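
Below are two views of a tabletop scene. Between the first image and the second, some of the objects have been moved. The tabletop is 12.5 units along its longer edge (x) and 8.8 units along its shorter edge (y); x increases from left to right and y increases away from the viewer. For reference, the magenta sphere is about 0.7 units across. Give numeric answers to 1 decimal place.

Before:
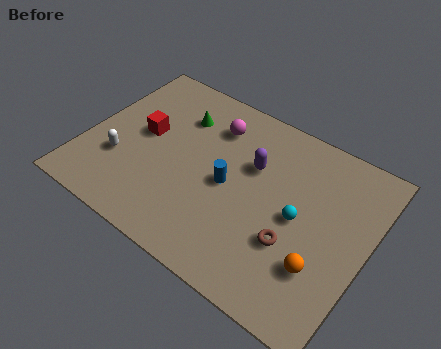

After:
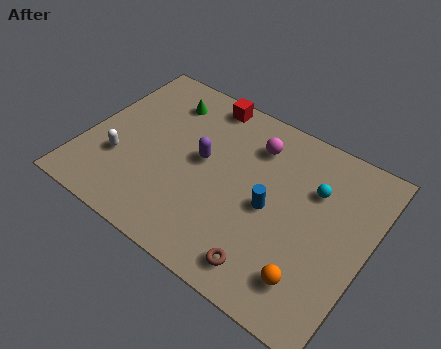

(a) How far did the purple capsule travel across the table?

2.3

The purple capsule moved from about (7.2, 5.7) to (5.1, 4.8), a distance of √(2.1² + 0.9²) ≈ 2.3.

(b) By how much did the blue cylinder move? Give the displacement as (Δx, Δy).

(1.9, -0.1)

From the two frames, the blue cylinder sits at roughly (6.4, 4.2) before and (8.3, 4.1) after.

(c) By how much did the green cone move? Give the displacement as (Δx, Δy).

(-0.8, 0.5)

From the two frames, the green cone sits at roughly (3.7, 6.5) before and (2.9, 7.0) after.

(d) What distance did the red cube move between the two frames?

3.8

The red cube moved from about (2.4, 4.8) to (4.6, 7.9), a distance of √(2.2² + 3.1²) ≈ 3.8.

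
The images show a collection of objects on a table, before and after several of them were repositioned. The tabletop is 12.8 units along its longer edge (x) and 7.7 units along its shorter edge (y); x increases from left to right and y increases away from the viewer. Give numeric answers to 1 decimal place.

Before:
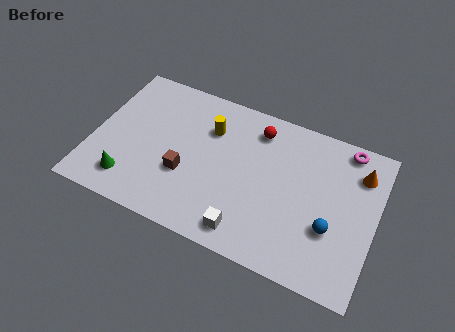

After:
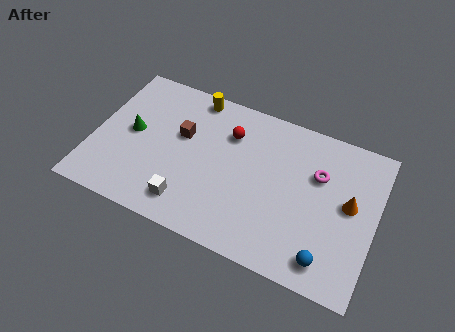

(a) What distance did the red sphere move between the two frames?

1.4

The red sphere was near (7.2, 6.3) before and (6.0, 5.6) after, so it travelled √(1.2² + 0.7²) ≈ 1.4 units.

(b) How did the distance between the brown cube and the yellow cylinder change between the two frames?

-0.6

The distance was about 2.8 in the first image and 2.2 in the second, so they moved 0.6 units closer together.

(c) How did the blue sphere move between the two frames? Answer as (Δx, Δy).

(0.0, -1.5)

The blue sphere started near (10.9, 2.7) and ended near (10.9, 1.2).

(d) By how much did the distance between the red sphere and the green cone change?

-2.6

Before: roughly 7.2 units apart; after: 4.6. That's 2.6 units closer together.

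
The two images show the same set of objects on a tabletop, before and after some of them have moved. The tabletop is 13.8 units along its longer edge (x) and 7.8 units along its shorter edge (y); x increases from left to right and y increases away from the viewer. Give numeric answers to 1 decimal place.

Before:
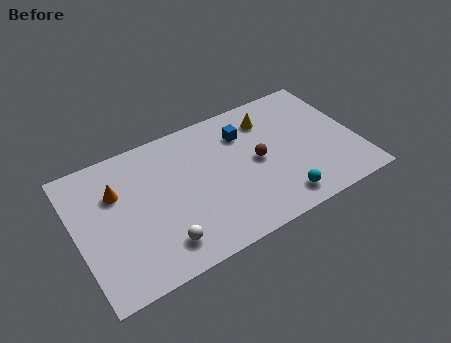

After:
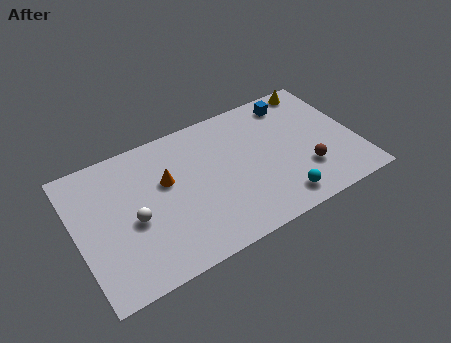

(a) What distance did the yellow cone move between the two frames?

2.8

From (9.8, 6.1) to (12.4, 7.0), the yellow cone covered √(2.6² + 0.9²) ≈ 2.8 units.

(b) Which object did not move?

the cyan sphere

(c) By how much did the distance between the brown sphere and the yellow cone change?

+2.5

The distance was about 2.4 in the first image and 4.9 in the second, so they moved 2.5 units further apart.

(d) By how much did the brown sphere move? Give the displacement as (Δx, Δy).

(2.2, -1.6)

From the two frames, the brown sphere sits at roughly (8.9, 3.9) before and (11.1, 2.3) after.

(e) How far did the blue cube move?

2.7

The blue cube moved from about (8.5, 5.8) to (11.1, 6.6), a distance of √(2.6² + 0.8²) ≈ 2.7.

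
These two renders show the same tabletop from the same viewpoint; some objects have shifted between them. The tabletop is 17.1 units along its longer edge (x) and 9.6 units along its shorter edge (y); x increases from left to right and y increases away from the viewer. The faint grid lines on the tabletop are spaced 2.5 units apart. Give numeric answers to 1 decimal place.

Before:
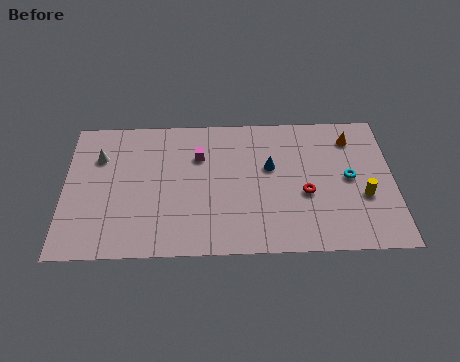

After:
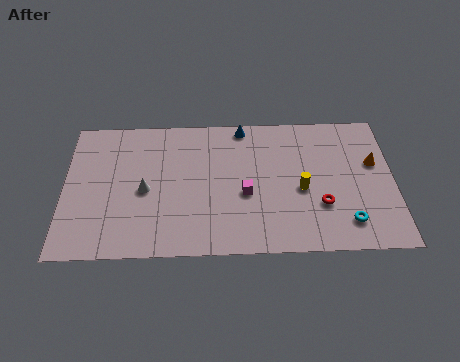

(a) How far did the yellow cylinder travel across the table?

3.3

From (15.5, 3.6) to (12.3, 4.2), the yellow cylinder covered √(3.2² + 0.6²) ≈ 3.3 units.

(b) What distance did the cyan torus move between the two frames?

3.0

The cyan torus was near (14.8, 4.9) before and (14.6, 1.9) after, so it travelled √(0.2² + 3.0²) ≈ 3.0 units.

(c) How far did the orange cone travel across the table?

2.1

The orange cone was near (15.0, 7.7) before and (16.1, 5.9) after, so it travelled √(1.1² + 1.8²) ≈ 2.1 units.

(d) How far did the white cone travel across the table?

3.4

The white cone was near (1.8, 6.8) before and (4.2, 4.4) after, so it travelled √(2.4² + 2.4²) ≈ 3.4 units.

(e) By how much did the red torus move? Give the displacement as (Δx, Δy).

(0.8, -0.8)

From the two frames, the red torus sits at roughly (12.5, 3.9) before and (13.3, 3.1) after.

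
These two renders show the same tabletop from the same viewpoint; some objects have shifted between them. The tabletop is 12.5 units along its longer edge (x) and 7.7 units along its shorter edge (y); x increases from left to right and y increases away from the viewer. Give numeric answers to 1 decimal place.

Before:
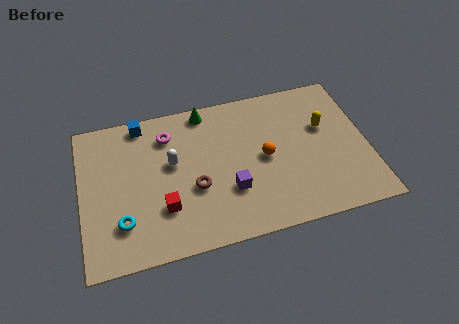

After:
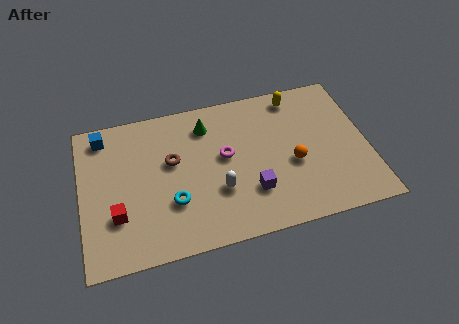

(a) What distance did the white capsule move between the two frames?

2.7

The white capsule moved from about (4.0, 4.5) to (5.9, 2.6), a distance of √(1.9² + 1.9²) ≈ 2.7.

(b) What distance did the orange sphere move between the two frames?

1.3

The orange sphere moved from about (8.0, 3.8) to (9.2, 3.2), a distance of √(1.2² + 0.6²) ≈ 1.3.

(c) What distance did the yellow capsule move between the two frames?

2.2

The yellow capsule moved from about (10.7, 4.8) to (9.6, 6.7), a distance of √(1.1² + 1.9²) ≈ 2.2.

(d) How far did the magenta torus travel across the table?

2.9

The magenta torus moved from about (3.9, 6.0) to (6.3, 4.3), a distance of √(2.4² + 1.7²) ≈ 2.9.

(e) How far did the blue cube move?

1.7

The blue cube was near (2.8, 6.9) before and (1.1, 6.6) after, so it travelled √(1.7² + 0.3²) ≈ 1.7 units.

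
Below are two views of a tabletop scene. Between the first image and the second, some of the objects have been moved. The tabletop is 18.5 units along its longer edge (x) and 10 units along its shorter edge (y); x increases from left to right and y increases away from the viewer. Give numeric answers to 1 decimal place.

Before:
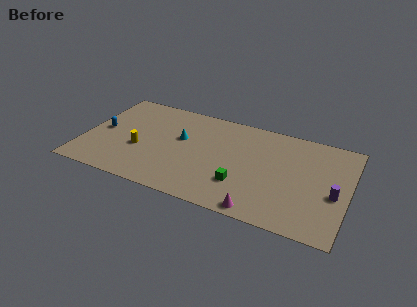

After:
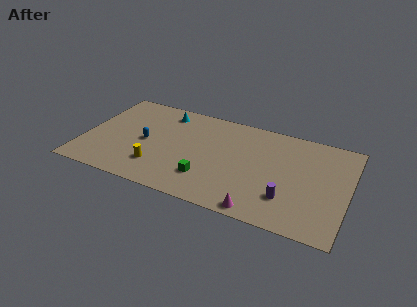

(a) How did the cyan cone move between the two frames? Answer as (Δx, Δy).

(-1.4, 2.4)

The cyan cone started near (6.7, 6.0) and ended near (5.3, 8.4).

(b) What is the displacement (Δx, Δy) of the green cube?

(-2.4, -0.3)

The green cube started near (11.3, 2.9) and ended near (8.9, 2.6).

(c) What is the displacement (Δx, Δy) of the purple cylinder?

(-3.1, -1.5)

From the two frames, the purple cylinder sits at roughly (17.6, 4.2) before and (14.5, 2.7) after.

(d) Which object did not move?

the magenta cone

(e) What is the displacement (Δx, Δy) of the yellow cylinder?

(1.4, -1.4)

The yellow cylinder was at about (4.0, 3.9) and moved to about (5.4, 2.5).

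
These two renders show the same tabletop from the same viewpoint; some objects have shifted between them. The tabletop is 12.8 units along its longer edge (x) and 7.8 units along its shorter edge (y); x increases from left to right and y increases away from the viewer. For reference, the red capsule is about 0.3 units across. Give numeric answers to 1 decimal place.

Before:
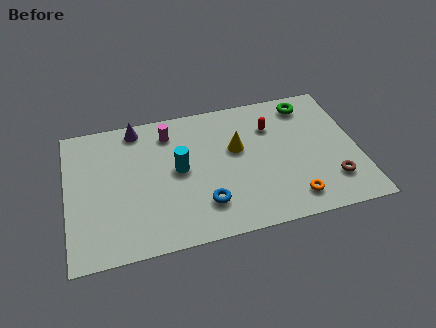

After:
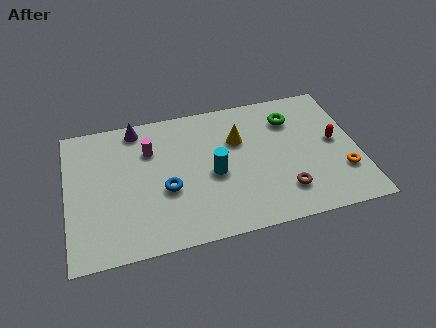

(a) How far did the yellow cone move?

0.5

The yellow cone moved from about (7.5, 4.7) to (7.6, 5.2), a distance of √(0.1² + 0.5²) ≈ 0.5.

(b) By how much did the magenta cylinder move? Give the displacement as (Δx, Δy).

(-0.9, -0.8)

The magenta cylinder was at about (4.6, 6.3) and moved to about (3.7, 5.5).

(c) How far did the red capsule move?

3.1

The red capsule was near (9.1, 5.6) before and (11.8, 4.1) after, so it travelled √(2.7² + 1.5²) ≈ 3.1 units.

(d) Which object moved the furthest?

the red capsule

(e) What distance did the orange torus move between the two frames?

2.5

The orange torus moved from about (9.7, 1.3) to (12.0, 2.3), a distance of √(2.3² + 1.0²) ≈ 2.5.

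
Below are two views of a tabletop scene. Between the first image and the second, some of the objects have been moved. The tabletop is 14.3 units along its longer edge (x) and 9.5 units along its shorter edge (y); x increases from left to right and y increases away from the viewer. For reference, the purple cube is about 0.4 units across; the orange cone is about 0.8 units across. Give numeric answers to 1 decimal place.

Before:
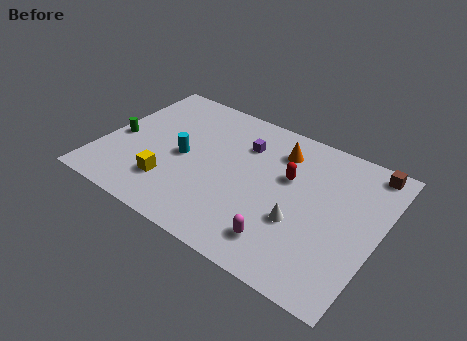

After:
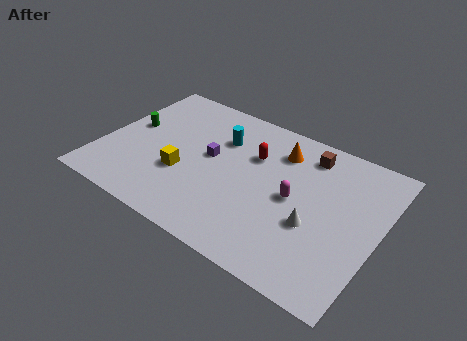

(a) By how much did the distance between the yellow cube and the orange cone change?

-1.1

The distance was about 7.0 in the first image and 5.9 in the second, so they moved 1.1 units closer together.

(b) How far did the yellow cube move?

1.1

The yellow cube moved from about (3.9, 2.4) to (4.4, 3.4), a distance of √(0.5² + 1.0²) ≈ 1.1.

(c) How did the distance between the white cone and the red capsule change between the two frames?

+1.9

The distance was about 2.7 in the first image and 4.6 in the second, so they moved 1.9 units further apart.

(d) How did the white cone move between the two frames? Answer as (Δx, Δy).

(0.7, 0.2)

From the two frames, the white cone sits at roughly (10.5, 3.4) before and (11.2, 3.6) after.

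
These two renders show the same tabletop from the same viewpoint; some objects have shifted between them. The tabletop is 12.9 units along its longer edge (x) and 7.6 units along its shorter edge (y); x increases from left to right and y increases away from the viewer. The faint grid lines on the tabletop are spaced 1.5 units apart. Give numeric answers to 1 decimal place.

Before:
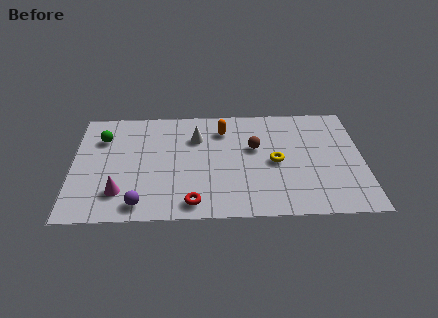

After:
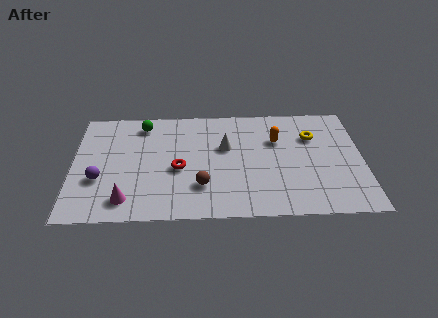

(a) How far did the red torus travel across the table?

2.4

The red torus was near (5.3, 1.0) before and (4.7, 3.3) after, so it travelled √(0.6² + 2.3²) ≈ 2.4 units.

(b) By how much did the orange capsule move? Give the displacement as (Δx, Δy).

(2.4, -0.8)

The orange capsule was at about (6.7, 5.9) and moved to about (9.1, 5.1).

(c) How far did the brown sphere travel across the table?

3.5

The brown sphere was near (8.1, 4.6) before and (5.7, 2.1) after, so it travelled √(2.4² + 2.5²) ≈ 3.5 units.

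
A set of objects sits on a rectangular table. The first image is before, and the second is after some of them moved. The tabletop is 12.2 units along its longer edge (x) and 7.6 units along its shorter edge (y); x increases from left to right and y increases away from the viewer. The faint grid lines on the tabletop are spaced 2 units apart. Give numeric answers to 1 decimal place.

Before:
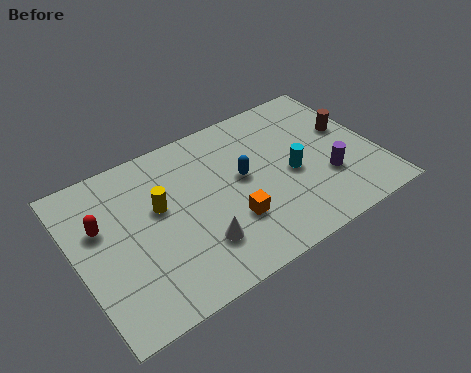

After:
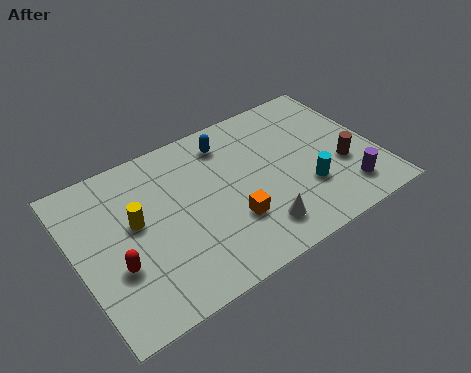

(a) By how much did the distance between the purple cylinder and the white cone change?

-1.7

The distance was about 5.4 in the first image and 3.7 in the second, so they moved 1.7 units closer together.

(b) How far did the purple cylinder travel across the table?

1.2

The purple cylinder moved from about (10.0, 2.5) to (10.6, 1.5), a distance of √(0.6² + 1.0²) ≈ 1.2.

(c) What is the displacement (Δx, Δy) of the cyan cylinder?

(0.4, -1.0)

The cyan cylinder was at about (8.7, 3.4) and moved to about (9.1, 2.4).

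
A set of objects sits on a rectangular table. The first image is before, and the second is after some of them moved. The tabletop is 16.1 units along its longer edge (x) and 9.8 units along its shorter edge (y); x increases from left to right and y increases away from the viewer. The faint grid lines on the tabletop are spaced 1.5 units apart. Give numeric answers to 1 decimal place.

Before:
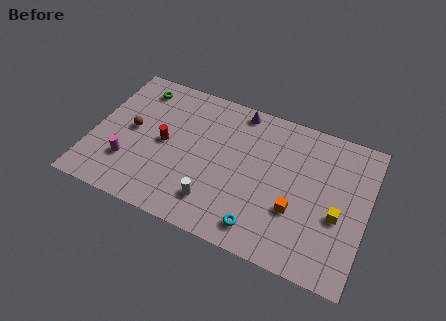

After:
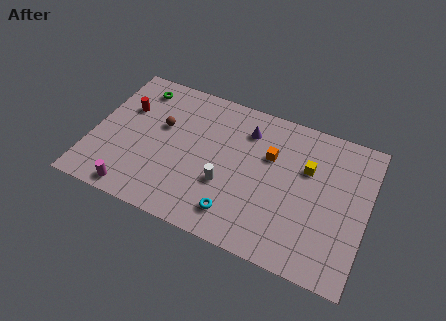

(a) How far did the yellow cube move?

3.1

The yellow cube moved from about (14.5, 4.0) to (12.5, 6.4), a distance of √(2.0² + 2.4²) ≈ 3.1.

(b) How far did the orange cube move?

3.5

The orange cube was near (12.1, 3.4) before and (10.3, 6.4) after, so it travelled √(1.8² + 3.0²) ≈ 3.5 units.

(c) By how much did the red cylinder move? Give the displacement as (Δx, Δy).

(-2.5, 1.6)

From the two frames, the red cylinder sits at roughly (4.2, 4.9) before and (1.7, 6.5) after.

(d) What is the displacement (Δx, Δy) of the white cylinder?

(0.5, 1.4)

From the two frames, the white cylinder sits at roughly (7.5, 2.1) before and (8.0, 3.5) after.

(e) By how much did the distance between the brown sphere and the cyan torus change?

-2.4

Before: roughly 8.9 units apart; after: 6.5. That's 2.4 units closer together.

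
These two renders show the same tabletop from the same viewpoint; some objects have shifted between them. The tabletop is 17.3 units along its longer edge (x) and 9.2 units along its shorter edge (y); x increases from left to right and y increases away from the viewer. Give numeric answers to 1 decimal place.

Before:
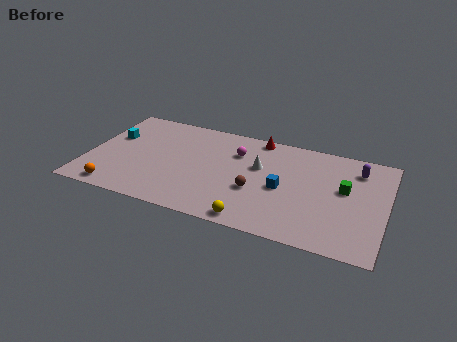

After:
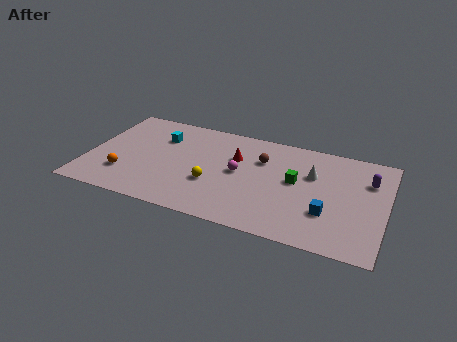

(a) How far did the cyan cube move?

2.9

The cyan cube moved from about (1.2, 5.8) to (4.0, 6.6), a distance of √(2.8² + 0.8²) ≈ 2.9.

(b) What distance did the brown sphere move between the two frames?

2.9

The brown sphere was near (9.9, 3.5) before and (10.0, 6.4) after, so it travelled √(0.1² + 2.9²) ≈ 2.9 units.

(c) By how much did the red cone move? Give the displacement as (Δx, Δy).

(-1.1, -2.3)

The red cone was at about (9.6, 8.4) and moved to about (8.5, 6.1).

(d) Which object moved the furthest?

the yellow sphere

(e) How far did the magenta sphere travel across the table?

1.8

From (8.5, 6.6) to (8.8, 4.8), the magenta sphere covered √(0.3² + 1.8²) ≈ 1.8 units.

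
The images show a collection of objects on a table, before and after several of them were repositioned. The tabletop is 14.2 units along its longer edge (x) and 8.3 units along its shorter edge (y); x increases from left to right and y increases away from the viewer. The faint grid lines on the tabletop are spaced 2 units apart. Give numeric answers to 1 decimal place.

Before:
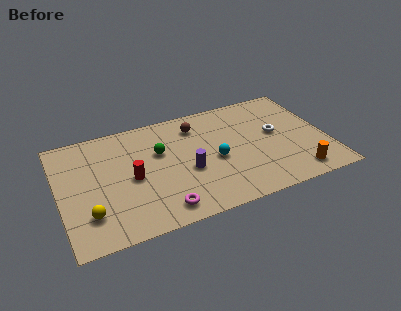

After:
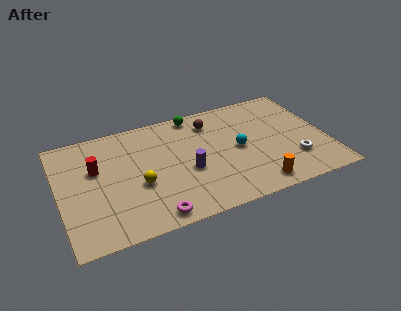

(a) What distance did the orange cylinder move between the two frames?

2.2

From (12.3, 1.2) to (10.1, 1.1), the orange cylinder covered √(2.2² + 0.1²) ≈ 2.2 units.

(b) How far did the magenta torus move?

0.6

The magenta torus moved from about (5.1, 1.2) to (4.6, 0.9), a distance of √(0.5² + 0.3²) ≈ 0.6.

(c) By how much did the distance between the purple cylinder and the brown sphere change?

+0.3

Before: roughly 3.3 units apart; after: 3.6. That's 0.3 units further apart.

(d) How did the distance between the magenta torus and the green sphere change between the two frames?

+3.1

The distance was about 4.1 in the first image and 7.2 in the second, so they moved 3.1 units further apart.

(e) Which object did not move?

the purple cylinder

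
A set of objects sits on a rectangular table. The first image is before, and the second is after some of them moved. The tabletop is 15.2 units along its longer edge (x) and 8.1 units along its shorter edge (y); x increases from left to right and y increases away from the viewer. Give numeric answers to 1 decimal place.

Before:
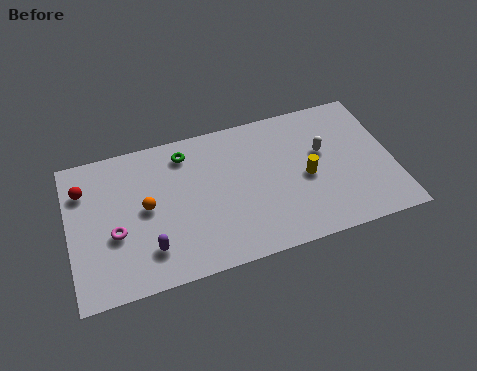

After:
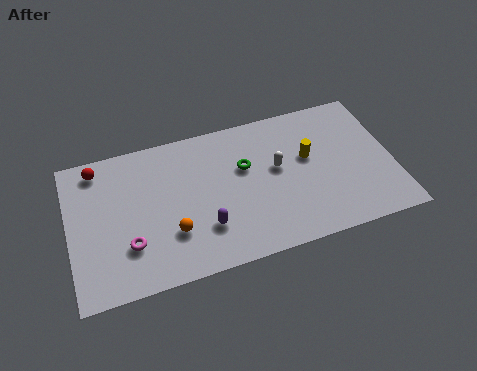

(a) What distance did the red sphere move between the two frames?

1.2

From (0.8, 6.0) to (1.5, 7.0), the red sphere covered √(0.7² + 1.0²) ≈ 1.2 units.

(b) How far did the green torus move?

3.1

The green torus moved from about (5.6, 6.7) to (8.3, 5.1), a distance of √(2.7² + 1.6²) ≈ 3.1.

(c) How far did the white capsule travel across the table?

2.2

The white capsule moved from about (12.0, 4.9) to (9.8, 4.6), a distance of √(2.2² + 0.3²) ≈ 2.2.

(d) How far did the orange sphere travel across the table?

2.0

From (3.6, 4.2) to (4.7, 2.5), the orange sphere covered √(1.1² + 1.7²) ≈ 2.0 units.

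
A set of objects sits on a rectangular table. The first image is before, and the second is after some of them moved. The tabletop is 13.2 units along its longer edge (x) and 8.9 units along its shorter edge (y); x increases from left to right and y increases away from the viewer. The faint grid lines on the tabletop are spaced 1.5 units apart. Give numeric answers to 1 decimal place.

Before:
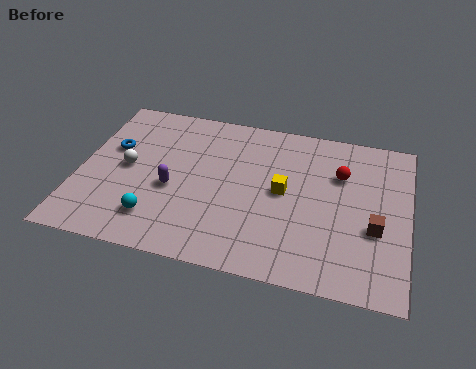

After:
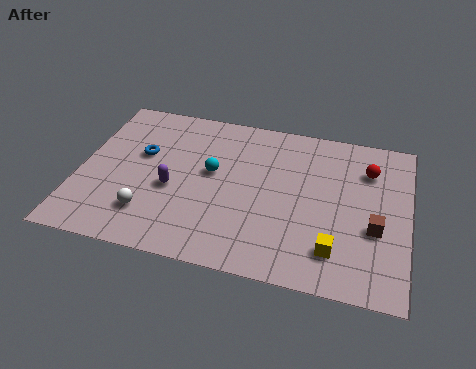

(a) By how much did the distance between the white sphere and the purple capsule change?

-0.3

The distance was about 2.1 in the first image and 1.8 in the second, so they moved 0.3 units closer together.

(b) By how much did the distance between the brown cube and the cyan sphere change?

-1.9

Before: roughly 8.7 units apart; after: 6.8. That's 1.9 units closer together.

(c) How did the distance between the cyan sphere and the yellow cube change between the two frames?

+0.4

They were about 5.6 units apart before and 6.0 after — 0.4 units further apart.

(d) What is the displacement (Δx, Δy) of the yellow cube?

(2.2, -2.7)

From the two frames, the yellow cube sits at roughly (8.2, 4.6) before and (10.4, 1.9) after.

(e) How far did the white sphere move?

2.6

The white sphere moved from about (1.9, 4.5) to (3.0, 2.1), a distance of √(1.1² + 2.4²) ≈ 2.6.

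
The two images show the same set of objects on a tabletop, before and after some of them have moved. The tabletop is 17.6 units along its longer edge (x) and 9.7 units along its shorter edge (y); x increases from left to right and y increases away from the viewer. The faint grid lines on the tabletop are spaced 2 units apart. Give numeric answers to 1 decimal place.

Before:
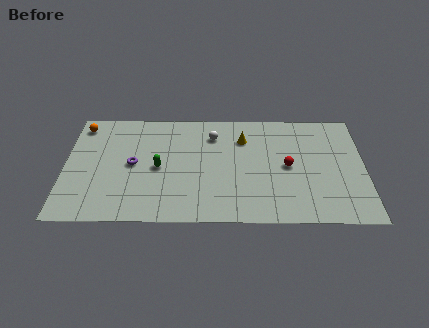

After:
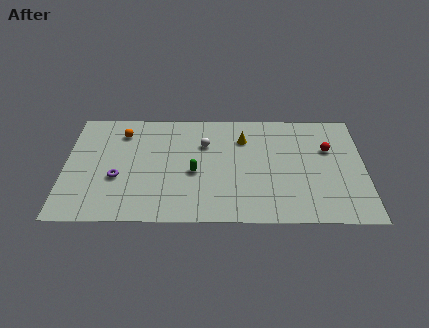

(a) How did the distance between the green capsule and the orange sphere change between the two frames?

-0.4

Before: roughly 5.9 units apart; after: 5.5. That's 0.4 units closer together.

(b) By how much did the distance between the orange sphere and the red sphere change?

-0.4

They were about 12.7 units apart before and 12.3 after — 0.4 units closer together.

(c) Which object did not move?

the yellow cone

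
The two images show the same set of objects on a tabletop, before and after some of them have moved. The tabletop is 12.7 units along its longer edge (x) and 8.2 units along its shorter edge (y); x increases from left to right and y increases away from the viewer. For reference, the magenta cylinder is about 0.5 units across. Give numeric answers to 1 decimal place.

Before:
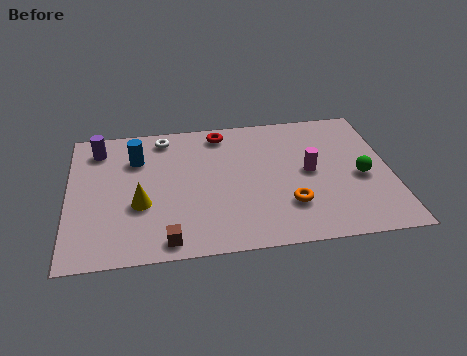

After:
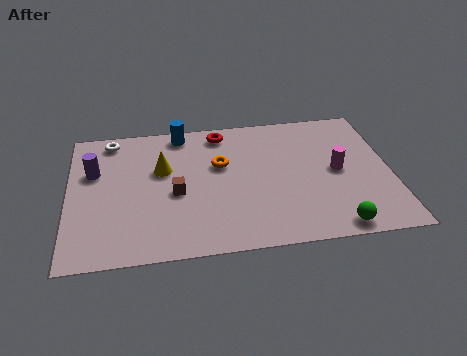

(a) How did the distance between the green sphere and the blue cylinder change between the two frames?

-0.4

They were about 9.1 units apart before and 8.7 after — 0.4 units closer together.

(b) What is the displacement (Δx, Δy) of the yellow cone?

(0.9, 2.0)

The yellow cone started near (2.8, 3.1) and ended near (3.7, 5.1).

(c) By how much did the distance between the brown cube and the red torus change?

-2.6

They were about 6.6 units apart before and 4.0 after — 2.6 units closer together.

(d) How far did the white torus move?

2.1

The white torus was near (3.8, 7.1) before and (1.7, 7.2) after, so it travelled √(2.1² + 0.1²) ≈ 2.1 units.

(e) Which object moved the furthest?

the orange torus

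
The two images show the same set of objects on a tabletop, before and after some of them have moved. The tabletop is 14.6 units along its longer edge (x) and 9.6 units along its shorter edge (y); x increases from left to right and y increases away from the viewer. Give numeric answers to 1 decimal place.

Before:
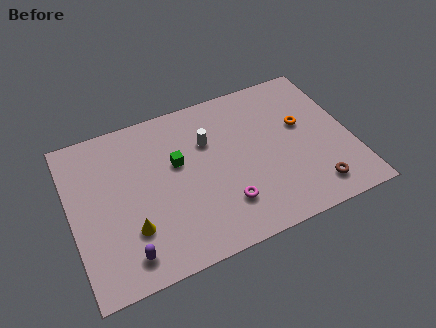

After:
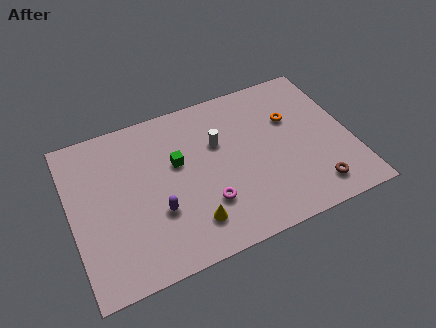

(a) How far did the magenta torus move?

1.0

The magenta torus was near (7.7, 2.4) before and (6.8, 2.8) after, so it travelled √(0.9² + 0.4²) ≈ 1.0 units.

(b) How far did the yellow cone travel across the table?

3.1

From (2.9, 2.8) to (5.9, 2.0), the yellow cone covered √(3.0² + 0.8²) ≈ 3.1 units.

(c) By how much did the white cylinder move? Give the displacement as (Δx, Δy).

(0.5, -0.3)

The white cylinder started near (7.3, 6.5) and ended near (7.8, 6.2).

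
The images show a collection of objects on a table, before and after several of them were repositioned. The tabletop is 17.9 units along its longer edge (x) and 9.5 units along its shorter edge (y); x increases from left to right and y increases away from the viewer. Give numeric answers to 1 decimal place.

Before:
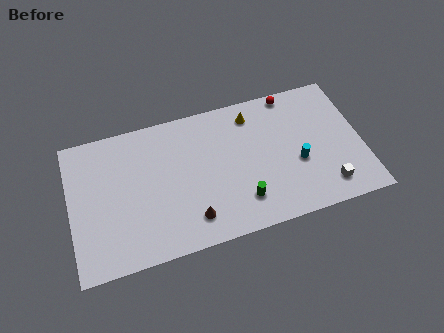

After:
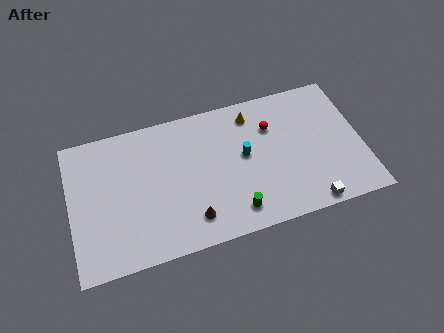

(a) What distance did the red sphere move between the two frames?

2.4

From (13.9, 8.7) to (12.5, 6.7), the red sphere covered √(1.4² + 2.0²) ≈ 2.4 units.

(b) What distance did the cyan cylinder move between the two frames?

3.5

The cyan cylinder moved from about (13.9, 3.8) to (10.7, 5.2), a distance of √(3.2² + 1.4²) ≈ 3.5.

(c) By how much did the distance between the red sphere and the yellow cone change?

-1.0

Before: roughly 2.6 units apart; after: 1.6. That's 1.0 units closer together.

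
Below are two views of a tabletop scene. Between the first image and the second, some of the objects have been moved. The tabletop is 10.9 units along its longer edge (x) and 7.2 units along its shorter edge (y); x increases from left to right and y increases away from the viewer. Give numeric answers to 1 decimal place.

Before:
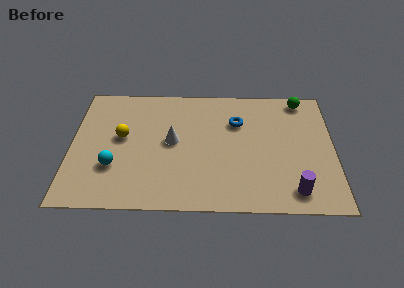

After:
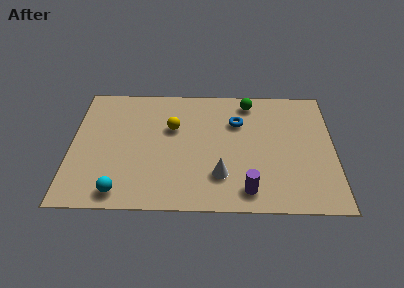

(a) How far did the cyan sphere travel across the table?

1.4

The cyan sphere moved from about (1.8, 2.3) to (2.1, 0.9), a distance of √(0.3² + 1.4²) ≈ 1.4.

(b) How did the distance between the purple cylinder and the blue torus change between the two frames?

-0.6

The distance was about 4.5 in the first image and 3.9 in the second, so they moved 0.6 units closer together.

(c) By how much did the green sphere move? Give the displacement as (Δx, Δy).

(-2.2, -0.2)

The green sphere was at about (9.6, 6.4) and moved to about (7.4, 6.2).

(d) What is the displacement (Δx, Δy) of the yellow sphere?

(2.1, 0.6)

The yellow sphere started near (2.1, 4.0) and ended near (4.2, 4.6).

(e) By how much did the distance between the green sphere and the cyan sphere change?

-1.3

Before: roughly 8.8 units apart; after: 7.5. That's 1.3 units closer together.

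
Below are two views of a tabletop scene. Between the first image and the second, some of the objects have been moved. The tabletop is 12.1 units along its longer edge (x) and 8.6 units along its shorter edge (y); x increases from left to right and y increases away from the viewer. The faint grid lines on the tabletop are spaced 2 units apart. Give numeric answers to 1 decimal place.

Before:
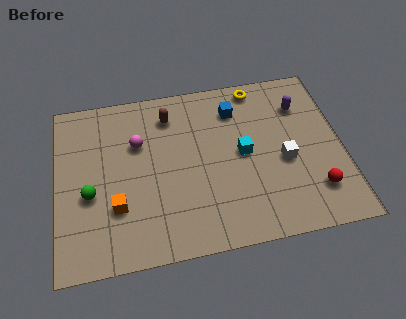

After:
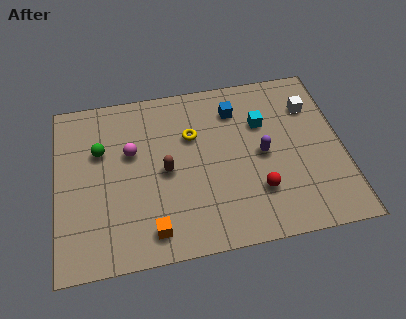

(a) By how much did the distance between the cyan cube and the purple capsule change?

-1.7

Before: roughly 3.3 units apart; after: 1.6. That's 1.7 units closer together.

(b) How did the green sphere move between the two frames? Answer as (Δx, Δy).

(0.5, 2.1)

From the two frames, the green sphere sits at roughly (1.4, 3.5) before and (1.9, 5.6) after.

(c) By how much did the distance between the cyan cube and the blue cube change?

-0.9

Before: roughly 2.3 units apart; after: 1.4. That's 0.9 units closer together.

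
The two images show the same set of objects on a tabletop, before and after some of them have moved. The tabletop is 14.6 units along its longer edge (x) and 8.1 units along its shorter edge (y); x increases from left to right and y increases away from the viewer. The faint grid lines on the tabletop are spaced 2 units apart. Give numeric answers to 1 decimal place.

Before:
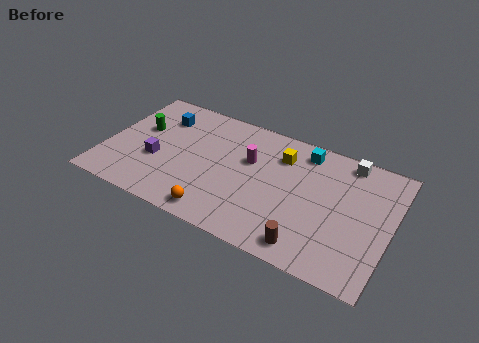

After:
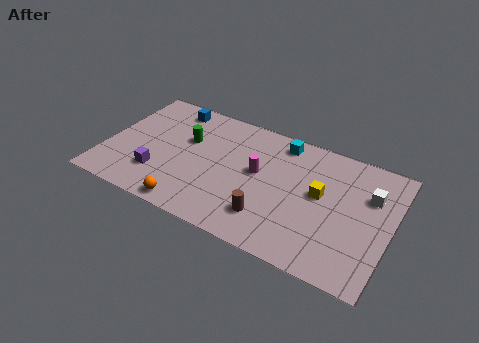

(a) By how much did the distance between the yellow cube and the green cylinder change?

-0.3

Before: roughly 7.3 units apart; after: 7.0. That's 0.3 units closer together.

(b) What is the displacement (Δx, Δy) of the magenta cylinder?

(0.5, -0.6)

From the two frames, the magenta cylinder sits at roughly (7.3, 5.1) before and (7.8, 4.5) after.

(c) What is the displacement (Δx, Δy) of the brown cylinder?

(-2.1, 0.8)

The brown cylinder was at about (10.8, 1.1) and moved to about (8.7, 1.9).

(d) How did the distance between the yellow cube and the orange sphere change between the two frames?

+1.5

The distance was about 5.7 in the first image and 7.2 in the second, so they moved 1.5 units further apart.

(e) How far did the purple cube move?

0.9

The purple cube moved from about (2.7, 3.1) to (2.9, 2.2), a distance of √(0.2² + 0.9²) ≈ 0.9.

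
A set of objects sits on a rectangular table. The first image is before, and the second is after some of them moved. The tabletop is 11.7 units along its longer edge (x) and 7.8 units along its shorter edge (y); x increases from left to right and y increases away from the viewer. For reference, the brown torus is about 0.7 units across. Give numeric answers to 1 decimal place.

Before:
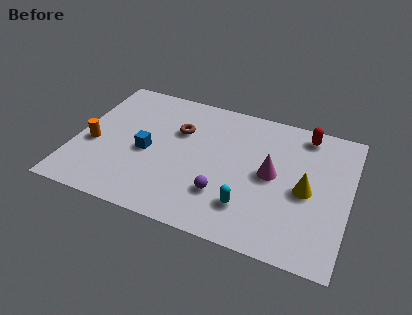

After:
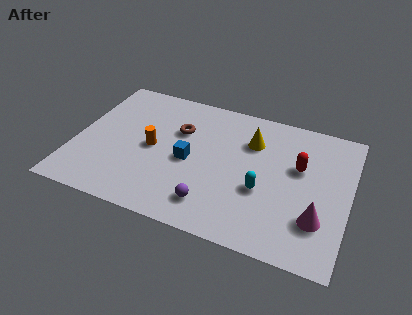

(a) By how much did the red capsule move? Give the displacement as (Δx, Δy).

(-0.1, -2.0)

From the two frames, the red capsule sits at roughly (9.6, 6.8) before and (9.5, 4.8) after.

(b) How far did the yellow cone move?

3.2

From (9.9, 3.6) to (7.4, 5.6), the yellow cone covered √(2.5² + 2.0²) ≈ 3.2 units.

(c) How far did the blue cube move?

1.8

From (3.1, 3.5) to (4.9, 3.6), the blue cube covered √(1.8² + 0.1²) ≈ 1.8 units.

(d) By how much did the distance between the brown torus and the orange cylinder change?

-2.3

They were about 4.0 units apart before and 1.7 after — 2.3 units closer together.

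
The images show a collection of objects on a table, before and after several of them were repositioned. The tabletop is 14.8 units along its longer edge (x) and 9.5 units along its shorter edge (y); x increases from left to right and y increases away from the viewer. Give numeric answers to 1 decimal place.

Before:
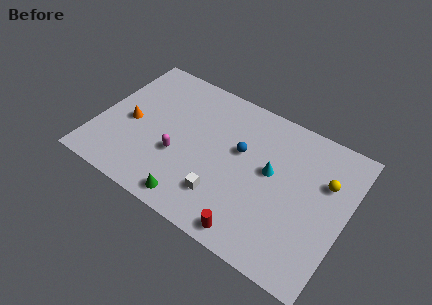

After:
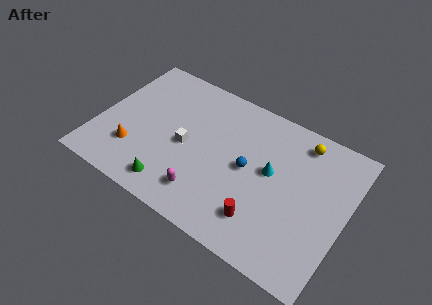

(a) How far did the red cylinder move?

1.2

From (9.9, 1.0) to (10.3, 2.1), the red cylinder covered √(0.4² + 1.1²) ≈ 1.2 units.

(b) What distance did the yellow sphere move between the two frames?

2.5

The yellow sphere moved from about (13.4, 6.3) to (11.7, 8.1), a distance of √(1.7² + 1.8²) ≈ 2.5.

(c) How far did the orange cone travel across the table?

1.8

The orange cone was near (1.9, 4.3) before and (2.4, 2.6) after, so it travelled √(0.5² + 1.7²) ≈ 1.8 units.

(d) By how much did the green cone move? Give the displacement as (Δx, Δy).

(-1.3, 0.3)

The green cone was at about (6.3, 1.1) and moved to about (5.0, 1.4).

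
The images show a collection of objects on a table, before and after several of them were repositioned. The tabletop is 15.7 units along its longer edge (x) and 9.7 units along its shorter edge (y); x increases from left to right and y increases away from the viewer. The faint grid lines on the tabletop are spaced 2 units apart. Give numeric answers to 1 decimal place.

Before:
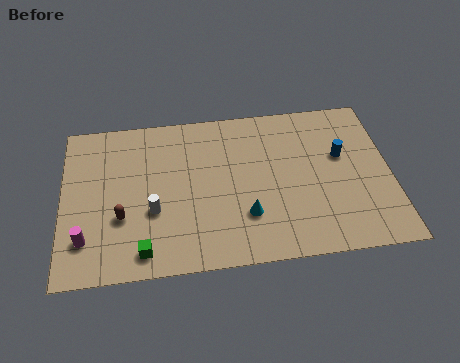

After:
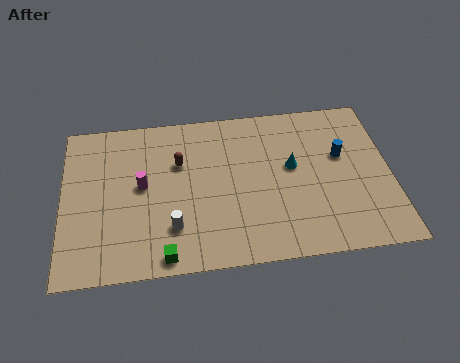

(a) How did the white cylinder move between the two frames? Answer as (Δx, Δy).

(0.9, -1.1)

The white cylinder was at about (4.3, 3.6) and moved to about (5.2, 2.5).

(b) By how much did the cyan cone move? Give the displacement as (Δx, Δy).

(2.3, 2.7)

The cyan cone was at about (8.7, 2.8) and moved to about (11.0, 5.5).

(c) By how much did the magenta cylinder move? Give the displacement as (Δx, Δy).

(2.7, 2.9)

The magenta cylinder was at about (1.1, 2.3) and moved to about (3.8, 5.2).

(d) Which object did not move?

the blue cylinder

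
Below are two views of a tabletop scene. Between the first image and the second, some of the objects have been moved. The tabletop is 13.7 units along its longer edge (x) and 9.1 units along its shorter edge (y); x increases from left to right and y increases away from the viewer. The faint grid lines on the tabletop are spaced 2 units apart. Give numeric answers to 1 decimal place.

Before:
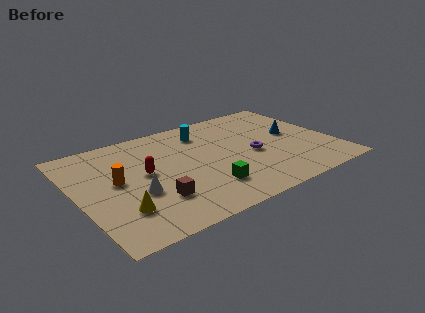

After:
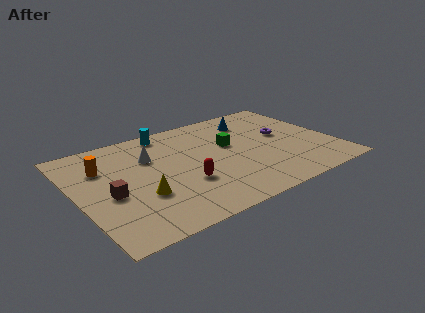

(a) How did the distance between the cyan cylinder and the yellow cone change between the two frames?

-1.7

The distance was about 7.2 in the first image and 5.5 in the second, so they moved 1.7 units closer together.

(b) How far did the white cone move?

3.0

From (2.9, 3.4) to (4.1, 6.2), the white cone covered √(1.2² + 2.8²) ≈ 3.0 units.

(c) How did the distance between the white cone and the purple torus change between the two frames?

+0.8

They were about 6.4 units apart before and 7.2 after — 0.8 units further apart.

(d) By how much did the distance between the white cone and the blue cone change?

-3.0

The distance was about 8.9 in the first image and 5.9 in the second, so they moved 3.0 units closer together.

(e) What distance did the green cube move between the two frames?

3.7

The green cube moved from about (6.4, 2.2) to (8.3, 5.4), a distance of √(1.9² + 3.2²) ≈ 3.7.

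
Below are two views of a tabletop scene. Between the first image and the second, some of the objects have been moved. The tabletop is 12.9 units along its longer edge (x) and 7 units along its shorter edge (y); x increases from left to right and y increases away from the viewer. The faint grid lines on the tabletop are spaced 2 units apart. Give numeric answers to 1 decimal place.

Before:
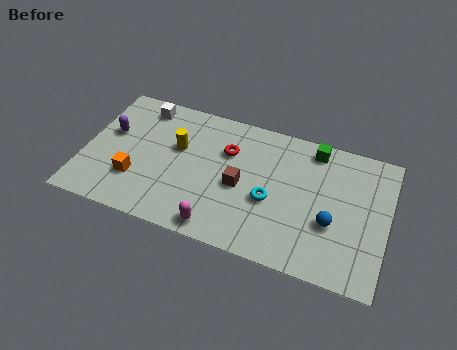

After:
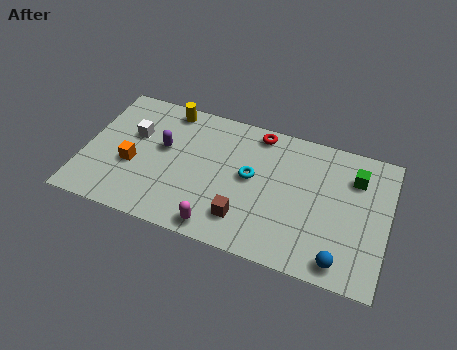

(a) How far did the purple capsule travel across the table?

2.3

The purple capsule moved from about (1.0, 4.2) to (3.3, 4.1), a distance of √(2.3² + 0.1²) ≈ 2.3.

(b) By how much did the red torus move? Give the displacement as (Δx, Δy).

(1.2, 1.4)

The red torus was at about (6.0, 4.8) and moved to about (7.2, 6.2).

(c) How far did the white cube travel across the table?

1.6

From (2.2, 6.0) to (2.0, 4.4), the white cube covered √(0.2² + 1.6²) ≈ 1.6 units.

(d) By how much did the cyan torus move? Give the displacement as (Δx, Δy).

(-0.9, 0.9)

The cyan torus was at about (8.0, 2.9) and moved to about (7.1, 3.8).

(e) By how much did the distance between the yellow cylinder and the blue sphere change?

+2.5

The distance was about 6.9 in the first image and 9.4 in the second, so they moved 2.5 units further apart.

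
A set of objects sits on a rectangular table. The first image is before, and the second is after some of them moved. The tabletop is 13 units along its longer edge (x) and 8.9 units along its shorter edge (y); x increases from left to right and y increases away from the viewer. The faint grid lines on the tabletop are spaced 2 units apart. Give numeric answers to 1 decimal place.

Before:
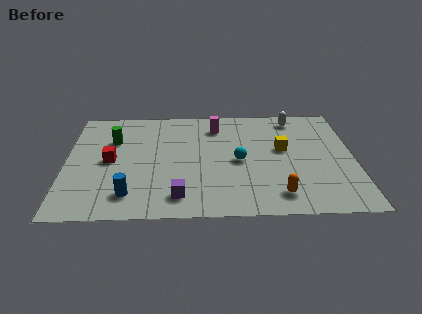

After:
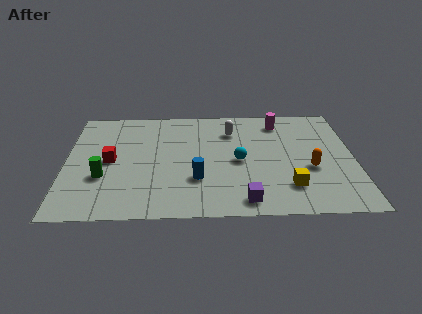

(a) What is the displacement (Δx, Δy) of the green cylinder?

(-0.4, -3.0)

The green cylinder started near (2.1, 6.1) and ended near (1.7, 3.1).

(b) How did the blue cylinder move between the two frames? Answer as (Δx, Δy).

(3.0, 1.1)

The blue cylinder started near (2.9, 1.7) and ended near (5.9, 2.8).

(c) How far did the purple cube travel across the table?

2.9

The purple cube was near (5.1, 1.5) before and (8.0, 1.1) after, so it travelled √(2.9² + 0.4²) ≈ 2.9 units.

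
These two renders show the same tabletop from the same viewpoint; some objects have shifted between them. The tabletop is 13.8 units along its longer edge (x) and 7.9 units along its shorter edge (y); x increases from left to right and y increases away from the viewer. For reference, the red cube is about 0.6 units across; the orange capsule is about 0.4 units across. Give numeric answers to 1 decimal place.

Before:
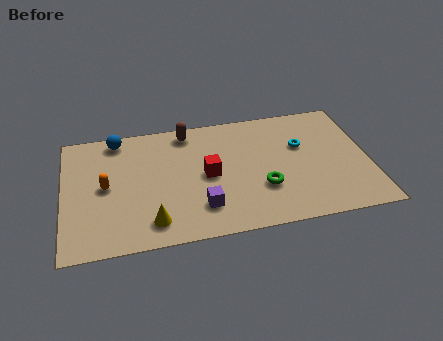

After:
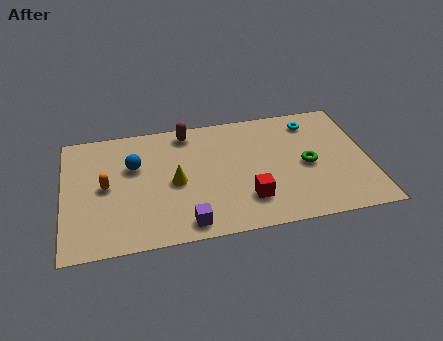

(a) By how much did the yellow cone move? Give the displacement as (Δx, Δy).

(1.1, 2.3)

The yellow cone started near (3.9, 1.4) and ended near (5.0, 3.7).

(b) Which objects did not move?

the brown capsule and the orange capsule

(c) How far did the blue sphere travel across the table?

2.0

The blue sphere moved from about (2.5, 7.0) to (3.2, 5.1), a distance of √(0.7² + 1.9²) ≈ 2.0.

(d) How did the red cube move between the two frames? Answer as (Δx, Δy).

(1.7, -1.9)

The red cube started near (6.5, 3.9) and ended near (8.2, 2.0).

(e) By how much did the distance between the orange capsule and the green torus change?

+2.0

The distance was about 7.1 in the first image and 9.1 in the second, so they moved 2.0 units further apart.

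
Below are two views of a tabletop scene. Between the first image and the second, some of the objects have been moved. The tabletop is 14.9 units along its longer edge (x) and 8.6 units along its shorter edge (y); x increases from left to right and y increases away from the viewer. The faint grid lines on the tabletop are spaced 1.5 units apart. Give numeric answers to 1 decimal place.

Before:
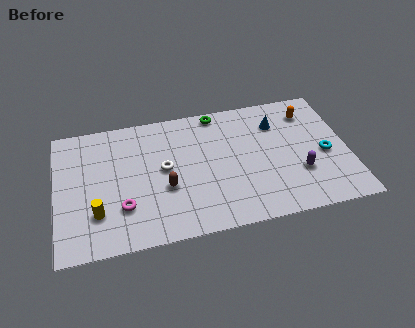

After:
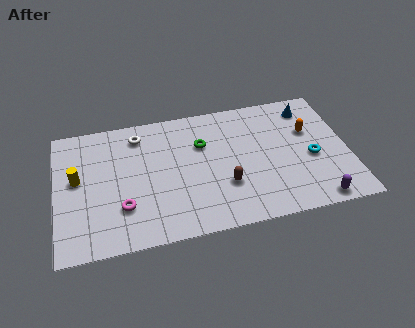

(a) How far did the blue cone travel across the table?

1.8

The blue cone moved from about (11.4, 6.4) to (13.1, 7.1), a distance of √(1.7² + 0.7²) ≈ 1.8.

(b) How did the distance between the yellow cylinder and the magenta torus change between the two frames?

+1.9

They were about 1.3 units apart before and 3.2 after — 1.9 units further apart.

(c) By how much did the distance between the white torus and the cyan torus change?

+1.1

The distance was about 8.2 in the first image and 9.3 in the second, so they moved 1.1 units further apart.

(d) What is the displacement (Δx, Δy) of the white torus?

(-1.2, 2.5)

From the two frames, the white torus sits at roughly (5.5, 4.6) before and (4.3, 7.1) after.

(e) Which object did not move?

the magenta torus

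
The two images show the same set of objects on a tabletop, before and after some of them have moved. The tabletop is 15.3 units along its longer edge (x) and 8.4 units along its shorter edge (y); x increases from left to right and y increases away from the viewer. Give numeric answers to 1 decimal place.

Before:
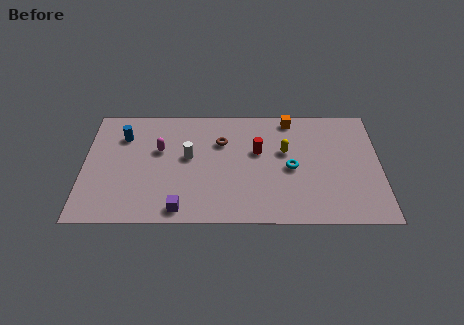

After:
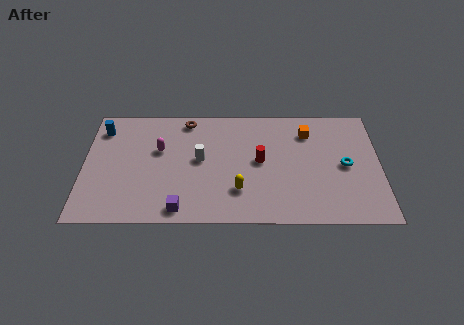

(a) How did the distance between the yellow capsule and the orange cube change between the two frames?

+3.1

Before: roughly 2.4 units apart; after: 5.5. That's 3.1 units further apart.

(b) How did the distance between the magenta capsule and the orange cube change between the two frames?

+0.6

Before: roughly 7.2 units apart; after: 7.8. That's 0.6 units further apart.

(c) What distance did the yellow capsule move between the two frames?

3.7

The yellow capsule moved from about (10.4, 5.1) to (8.0, 2.3), a distance of √(2.4² + 2.8²) ≈ 3.7.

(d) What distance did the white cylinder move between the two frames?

0.6

The white cylinder was near (5.4, 4.7) before and (6.0, 4.5) after, so it travelled √(0.6² + 0.2²) ≈ 0.6 units.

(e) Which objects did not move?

the magenta capsule and the purple cube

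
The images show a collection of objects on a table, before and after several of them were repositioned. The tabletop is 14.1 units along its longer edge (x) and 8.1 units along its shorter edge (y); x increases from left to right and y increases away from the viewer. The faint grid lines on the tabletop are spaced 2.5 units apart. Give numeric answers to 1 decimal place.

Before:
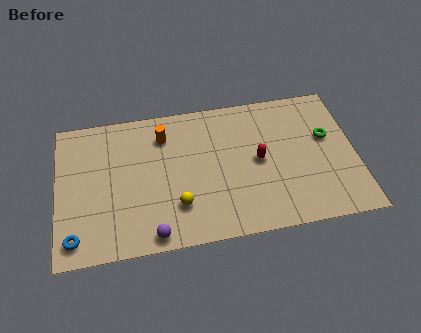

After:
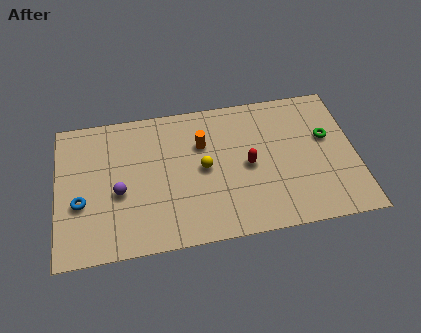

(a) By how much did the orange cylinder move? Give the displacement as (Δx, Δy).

(1.8, -0.8)

The orange cylinder was at about (5.1, 6.3) and moved to about (6.9, 5.5).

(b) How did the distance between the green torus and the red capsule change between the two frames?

+0.5

They were about 3.4 units apart before and 3.9 after — 0.5 units further apart.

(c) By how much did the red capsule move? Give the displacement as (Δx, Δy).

(-0.5, -0.2)

The red capsule was at about (9.5, 4.1) and moved to about (9.0, 3.9).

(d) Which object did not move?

the green torus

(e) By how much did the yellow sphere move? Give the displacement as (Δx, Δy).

(1.3, 1.9)

The yellow sphere was at about (5.6, 2.2) and moved to about (6.9, 4.1).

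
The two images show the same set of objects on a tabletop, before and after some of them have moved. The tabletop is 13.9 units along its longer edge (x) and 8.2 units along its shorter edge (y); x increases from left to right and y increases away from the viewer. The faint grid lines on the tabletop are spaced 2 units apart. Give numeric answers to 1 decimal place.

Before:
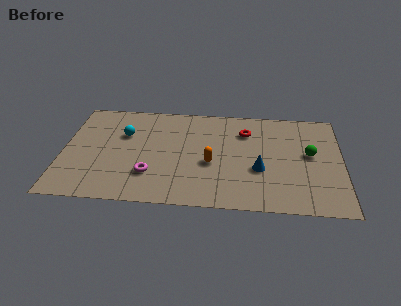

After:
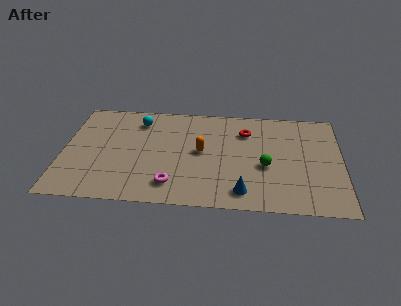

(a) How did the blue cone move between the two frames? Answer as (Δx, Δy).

(-0.8, -1.8)

The blue cone started near (9.8, 3.1) and ended near (9.0, 1.3).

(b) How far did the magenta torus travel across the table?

1.3

The magenta torus moved from about (4.4, 2.3) to (5.5, 1.6), a distance of √(1.1² + 0.7²) ≈ 1.3.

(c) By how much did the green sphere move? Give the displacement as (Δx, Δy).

(-2.2, -1.1)

The green sphere started near (12.3, 4.5) and ended near (10.1, 3.4).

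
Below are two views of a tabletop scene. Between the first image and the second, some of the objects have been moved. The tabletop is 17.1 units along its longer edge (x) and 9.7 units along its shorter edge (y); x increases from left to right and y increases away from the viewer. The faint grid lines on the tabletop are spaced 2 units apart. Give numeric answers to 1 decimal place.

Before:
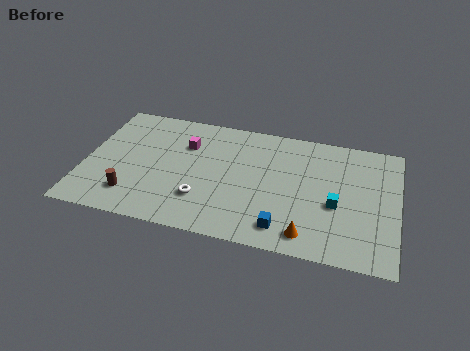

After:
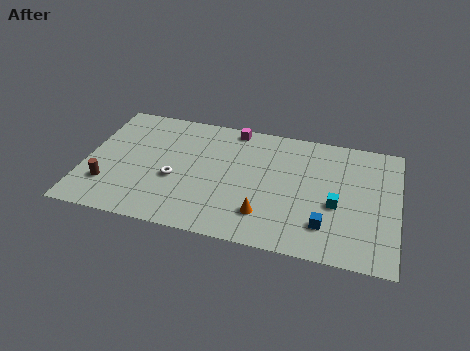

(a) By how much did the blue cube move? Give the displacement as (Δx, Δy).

(2.2, 0.7)

The blue cube was at about (11.1, 1.6) and moved to about (13.3, 2.3).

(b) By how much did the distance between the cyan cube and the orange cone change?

+1.2

The distance was about 3.0 in the first image and 4.2 in the second, so they moved 1.2 units further apart.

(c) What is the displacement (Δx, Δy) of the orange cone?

(-2.4, 0.9)

The orange cone started near (12.4, 1.4) and ended near (10.0, 2.3).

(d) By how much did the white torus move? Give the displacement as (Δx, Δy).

(-1.6, 1.2)

From the two frames, the white torus sits at roughly (6.6, 2.7) before and (5.0, 3.9) after.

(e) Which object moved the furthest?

the magenta cube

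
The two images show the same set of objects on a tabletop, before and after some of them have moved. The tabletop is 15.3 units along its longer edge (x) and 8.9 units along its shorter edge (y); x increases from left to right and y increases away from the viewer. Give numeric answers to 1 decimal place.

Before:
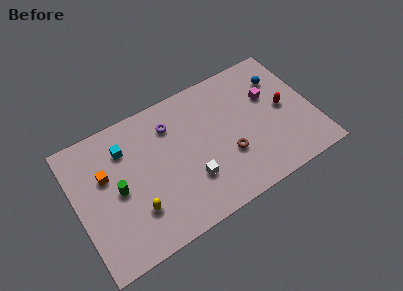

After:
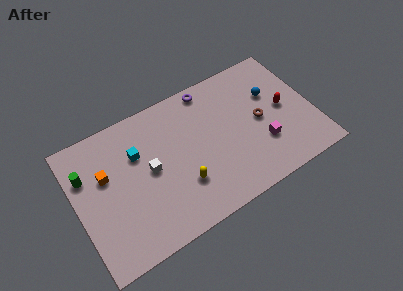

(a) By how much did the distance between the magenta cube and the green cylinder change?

+1.3

The distance was about 10.2 in the first image and 11.5 in the second, so they moved 1.3 units further apart.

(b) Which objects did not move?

the orange cube and the red capsule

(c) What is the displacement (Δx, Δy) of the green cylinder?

(-1.8, 1.9)

The green cylinder started near (2.6, 4.3) and ended near (0.8, 6.2).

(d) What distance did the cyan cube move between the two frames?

1.0

The cyan cube was near (3.4, 6.7) before and (4.1, 6.0) after, so it travelled √(0.7² + 0.7²) ≈ 1.0 units.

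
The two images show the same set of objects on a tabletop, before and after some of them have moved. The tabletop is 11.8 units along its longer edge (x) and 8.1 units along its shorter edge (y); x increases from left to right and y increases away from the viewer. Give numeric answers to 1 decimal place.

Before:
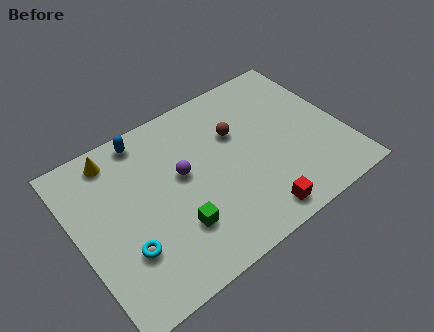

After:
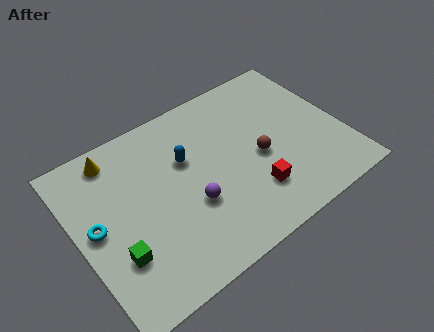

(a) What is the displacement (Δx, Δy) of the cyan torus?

(-1.0, 1.7)

The cyan torus started near (1.8, 2.5) and ended near (0.8, 4.2).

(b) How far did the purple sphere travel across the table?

1.6

From (4.7, 4.6) to (4.8, 3.0), the purple sphere covered √(0.1² + 1.6²) ≈ 1.6 units.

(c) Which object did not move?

the yellow cone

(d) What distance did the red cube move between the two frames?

1.1

From (7.3, 1.0) to (7.4, 2.1), the red cube covered √(0.1² + 1.1²) ≈ 1.1 units.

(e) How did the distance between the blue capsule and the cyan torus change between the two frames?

-0.7

Before: roughly 5.0 units apart; after: 4.3. That's 0.7 units closer together.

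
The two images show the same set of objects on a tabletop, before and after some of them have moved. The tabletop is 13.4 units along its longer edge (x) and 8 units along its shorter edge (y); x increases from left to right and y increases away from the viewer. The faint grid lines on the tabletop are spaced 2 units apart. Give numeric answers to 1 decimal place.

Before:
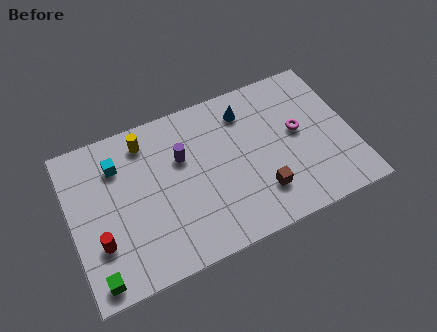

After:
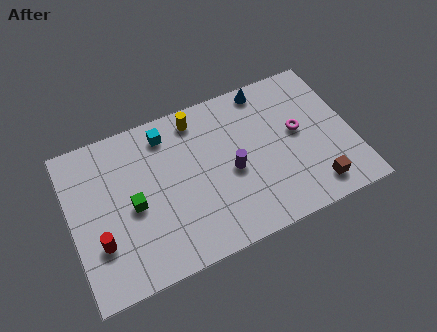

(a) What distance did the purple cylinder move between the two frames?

2.7

From (5.4, 5.2) to (7.6, 3.6), the purple cylinder covered √(2.2² + 1.6²) ≈ 2.7 units.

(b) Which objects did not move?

the magenta torus and the red cylinder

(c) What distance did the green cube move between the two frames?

3.4

The green cube moved from about (0.9, 0.9) to (2.9, 3.7), a distance of √(2.0² + 2.8²) ≈ 3.4.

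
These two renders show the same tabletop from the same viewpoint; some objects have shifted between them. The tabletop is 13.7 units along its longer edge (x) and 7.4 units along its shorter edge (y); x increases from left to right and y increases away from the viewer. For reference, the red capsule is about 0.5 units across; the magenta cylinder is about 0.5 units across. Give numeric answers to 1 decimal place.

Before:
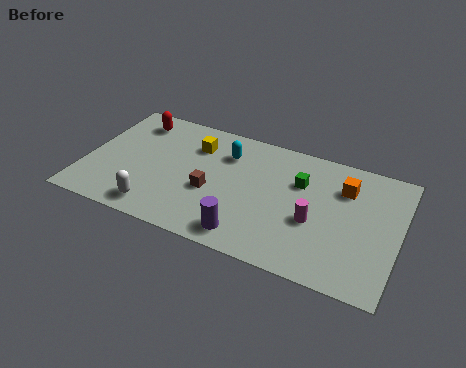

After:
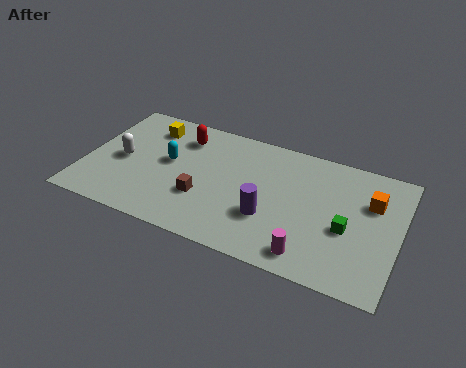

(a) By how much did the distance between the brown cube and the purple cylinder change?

+0.3

They were about 2.6 units apart before and 2.9 after — 0.3 units further apart.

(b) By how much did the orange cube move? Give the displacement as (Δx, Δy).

(1.2, -0.4)

The orange cube was at about (11.2, 5.4) and moved to about (12.4, 5.0).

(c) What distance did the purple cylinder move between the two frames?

1.6

The purple cylinder moved from about (7.4, 1.1) to (8.2, 2.5), a distance of √(0.8² + 1.4²) ≈ 1.6.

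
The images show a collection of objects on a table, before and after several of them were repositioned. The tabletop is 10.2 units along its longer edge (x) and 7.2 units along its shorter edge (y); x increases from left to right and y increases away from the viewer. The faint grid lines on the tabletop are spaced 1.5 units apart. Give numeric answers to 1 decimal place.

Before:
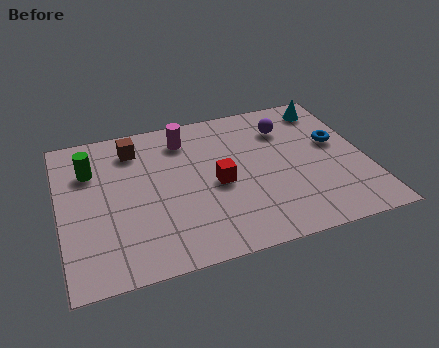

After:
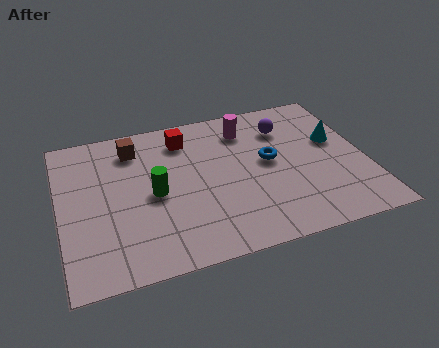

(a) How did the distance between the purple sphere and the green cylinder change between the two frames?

-1.6

They were about 6.6 units apart before and 5.0 after — 1.6 units closer together.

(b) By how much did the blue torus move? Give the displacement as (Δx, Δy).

(-2.3, -0.3)

The blue torus started near (9.3, 4.2) and ended near (7.0, 3.9).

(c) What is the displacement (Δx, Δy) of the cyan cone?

(0.1, -1.8)

The cyan cone started near (9.2, 6.1) and ended near (9.3, 4.3).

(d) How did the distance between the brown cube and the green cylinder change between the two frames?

+0.8

The distance was about 1.7 in the first image and 2.5 in the second, so they moved 0.8 units further apart.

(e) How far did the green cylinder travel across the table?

2.6

The green cylinder was near (1.1, 5.1) before and (3.1, 3.4) after, so it travelled √(2.0² + 1.7²) ≈ 2.6 units.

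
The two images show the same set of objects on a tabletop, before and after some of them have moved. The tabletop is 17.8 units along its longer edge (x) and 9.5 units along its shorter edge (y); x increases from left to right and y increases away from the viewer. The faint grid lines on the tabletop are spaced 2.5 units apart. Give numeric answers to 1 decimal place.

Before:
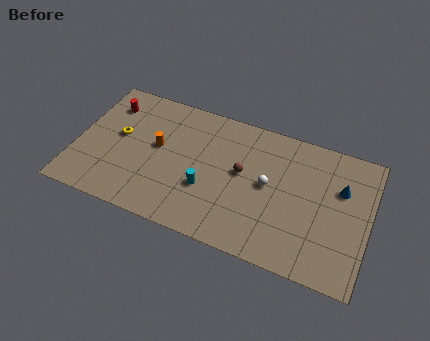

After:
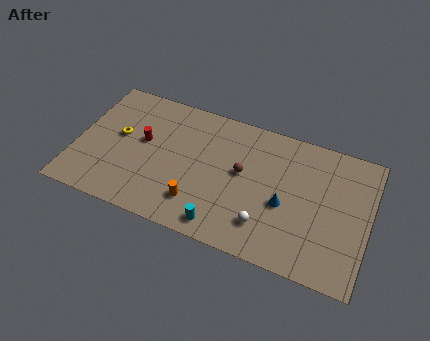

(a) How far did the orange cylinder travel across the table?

4.2

The orange cylinder was near (4.9, 5.3) before and (7.7, 2.2) after, so it travelled √(2.8² + 3.1²) ≈ 4.2 units.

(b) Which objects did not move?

the yellow torus and the brown sphere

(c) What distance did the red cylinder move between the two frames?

3.1

From (1.6, 7.4) to (4.0, 5.4), the red cylinder covered √(2.4² + 2.0²) ≈ 3.1 units.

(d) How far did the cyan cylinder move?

2.5

The cyan cylinder moved from about (8.1, 3.4) to (9.3, 1.2), a distance of √(1.2² + 2.2²) ≈ 2.5.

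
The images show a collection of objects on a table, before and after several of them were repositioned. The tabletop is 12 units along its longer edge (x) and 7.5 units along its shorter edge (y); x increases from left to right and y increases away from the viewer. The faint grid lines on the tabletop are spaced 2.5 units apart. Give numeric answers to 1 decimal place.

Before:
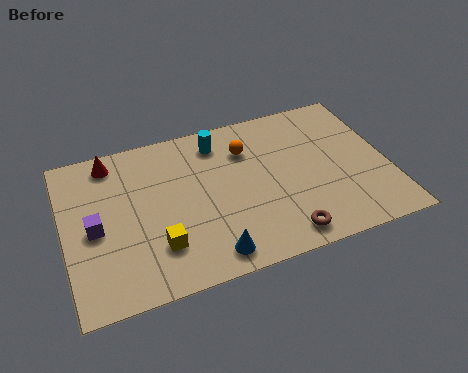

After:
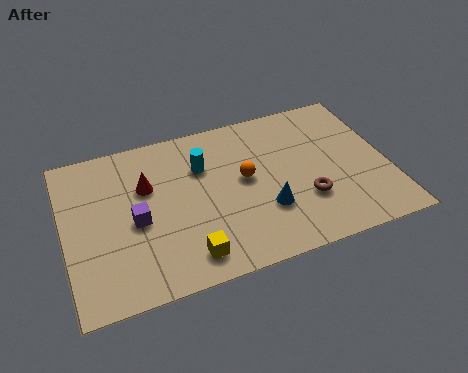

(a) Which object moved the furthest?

the blue cone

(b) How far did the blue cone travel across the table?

2.6

The blue cone moved from about (5.1, 1.0) to (7.3, 2.4), a distance of √(2.2² + 1.4²) ≈ 2.6.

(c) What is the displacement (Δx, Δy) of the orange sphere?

(-0.2, -1.4)

From the two frames, the orange sphere sits at roughly (6.9, 5.5) before and (6.7, 4.1) after.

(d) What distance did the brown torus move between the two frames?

1.7

The brown torus was near (7.8, 1.0) before and (8.8, 2.4) after, so it travelled √(1.0² + 1.4²) ≈ 1.7 units.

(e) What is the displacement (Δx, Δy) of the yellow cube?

(1.0, -0.8)

The yellow cube was at about (3.3, 2.0) and moved to about (4.3, 1.2).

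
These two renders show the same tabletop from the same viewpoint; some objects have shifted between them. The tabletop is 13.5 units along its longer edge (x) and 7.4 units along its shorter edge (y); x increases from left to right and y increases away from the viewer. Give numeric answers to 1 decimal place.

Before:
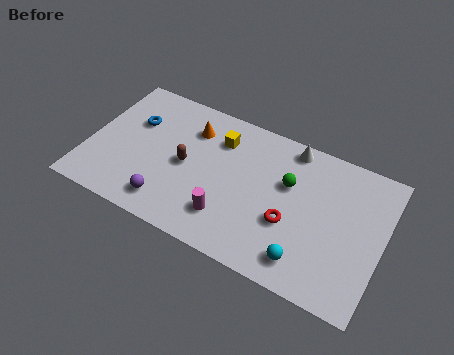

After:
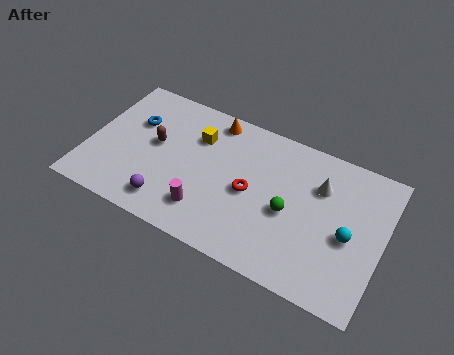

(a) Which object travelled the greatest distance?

the cyan sphere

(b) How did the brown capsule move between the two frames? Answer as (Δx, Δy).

(-1.5, 0.5)

The brown capsule was at about (4.5, 3.6) and moved to about (3.0, 4.1).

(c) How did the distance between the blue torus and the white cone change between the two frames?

+1.3

They were about 7.3 units apart before and 8.6 after — 1.3 units further apart.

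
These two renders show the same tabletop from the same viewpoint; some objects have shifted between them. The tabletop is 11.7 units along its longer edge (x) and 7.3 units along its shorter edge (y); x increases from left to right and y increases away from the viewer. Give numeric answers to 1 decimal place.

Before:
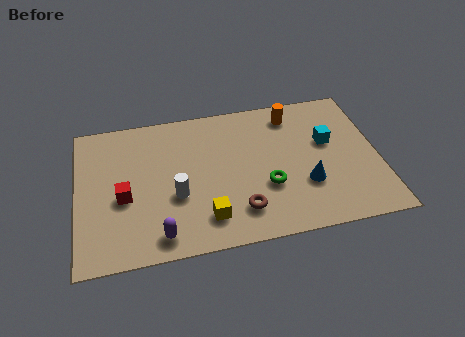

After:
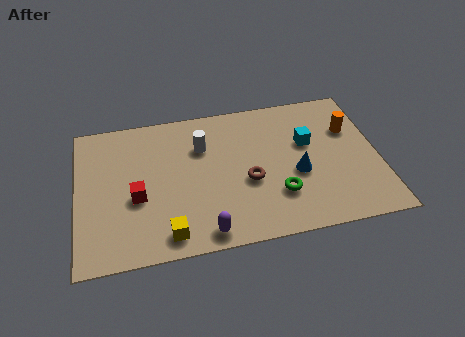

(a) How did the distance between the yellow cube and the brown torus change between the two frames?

+2.5

They were about 1.3 units apart before and 3.8 after — 2.5 units further apart.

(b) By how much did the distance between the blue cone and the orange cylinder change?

-0.8

The distance was about 3.7 in the first image and 2.9 in the second, so they moved 0.8 units closer together.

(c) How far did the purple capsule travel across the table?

1.7

The purple capsule moved from about (3.1, 1.0) to (4.8, 0.8), a distance of √(1.7² + 0.2²) ≈ 1.7.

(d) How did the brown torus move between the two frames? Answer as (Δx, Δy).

(0.4, 1.4)

From the two frames, the brown torus sits at roughly (6.2, 1.6) before and (6.6, 3.0) after.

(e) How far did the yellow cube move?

1.6

The yellow cube was near (4.9, 1.5) before and (3.4, 1.0) after, so it travelled √(1.5² + 0.5²) ≈ 1.6 units.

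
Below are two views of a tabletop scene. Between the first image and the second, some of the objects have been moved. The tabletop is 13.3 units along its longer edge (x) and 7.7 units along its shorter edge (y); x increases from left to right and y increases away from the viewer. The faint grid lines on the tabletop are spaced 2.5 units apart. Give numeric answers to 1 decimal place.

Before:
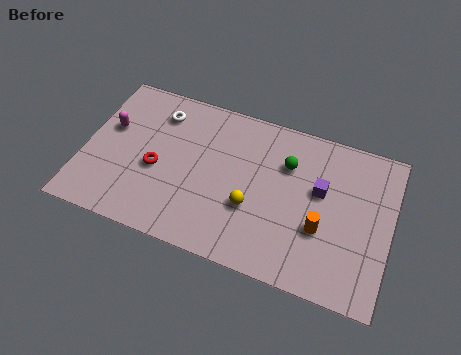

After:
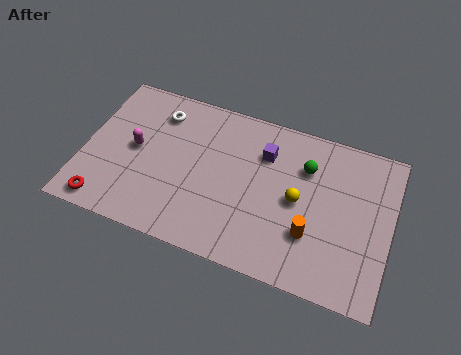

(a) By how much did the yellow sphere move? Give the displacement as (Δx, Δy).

(1.9, 1.0)

The yellow sphere was at about (7.4, 2.8) and moved to about (9.3, 3.8).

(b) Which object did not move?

the white torus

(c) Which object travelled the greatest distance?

the red torus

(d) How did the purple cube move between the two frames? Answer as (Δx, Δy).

(-2.5, 1.0)

The purple cube started near (10.2, 4.6) and ended near (7.7, 5.6).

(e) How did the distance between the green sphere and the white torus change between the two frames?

+0.8

The distance was about 5.7 in the first image and 6.5 in the second, so they moved 0.8 units further apart.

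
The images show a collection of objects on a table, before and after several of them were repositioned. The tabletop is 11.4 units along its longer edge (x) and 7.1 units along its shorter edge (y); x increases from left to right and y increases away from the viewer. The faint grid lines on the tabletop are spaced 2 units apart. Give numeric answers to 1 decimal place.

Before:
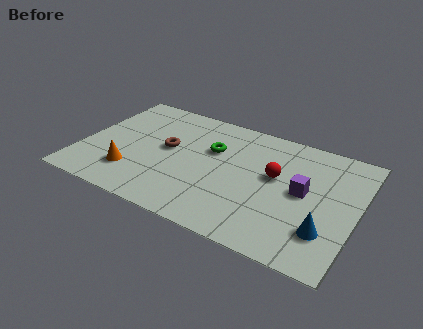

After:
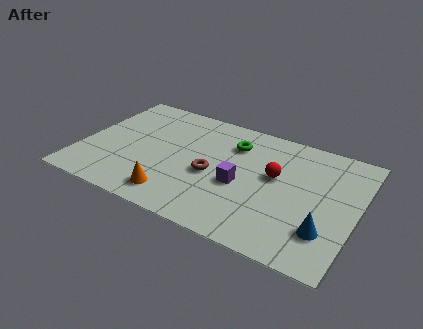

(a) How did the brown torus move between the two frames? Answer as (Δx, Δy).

(2.0, -0.8)

The brown torus was at about (3.5, 3.9) and moved to about (5.5, 3.1).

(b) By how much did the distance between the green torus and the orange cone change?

+0.4

The distance was about 4.1 in the first image and 4.5 in the second, so they moved 0.4 units further apart.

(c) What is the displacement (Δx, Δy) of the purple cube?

(-2.5, -0.7)

From the two frames, the purple cube sits at roughly (9.2, 3.7) before and (6.7, 3.0) after.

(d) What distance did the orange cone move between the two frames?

2.0

The orange cone moved from about (2.3, 1.8) to (4.2, 1.2), a distance of √(1.9² + 0.6²) ≈ 2.0.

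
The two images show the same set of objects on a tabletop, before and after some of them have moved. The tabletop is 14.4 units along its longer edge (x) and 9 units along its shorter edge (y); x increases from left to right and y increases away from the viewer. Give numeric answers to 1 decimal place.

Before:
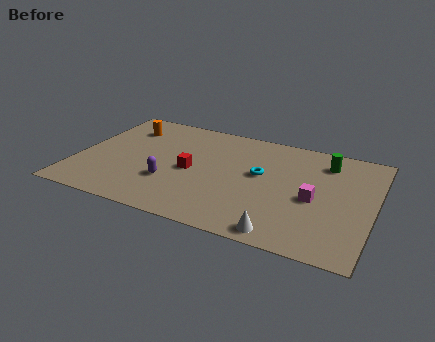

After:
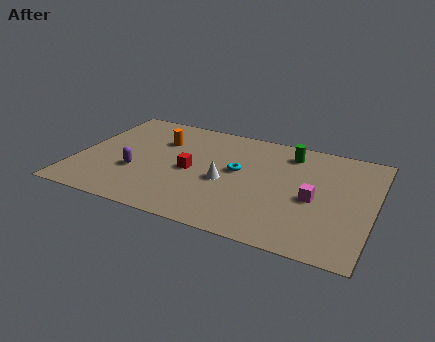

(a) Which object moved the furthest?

the white cone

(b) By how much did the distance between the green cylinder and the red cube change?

-1.5

They were about 7.0 units apart before and 5.5 after — 1.5 units closer together.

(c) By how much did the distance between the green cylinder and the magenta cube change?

+0.5

The distance was about 3.2 in the first image and 3.7 in the second, so they moved 0.5 units further apart.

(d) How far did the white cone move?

4.3

From (10.4, 0.9) to (7.3, 3.9), the white cone covered √(3.1² + 3.0²) ≈ 4.3 units.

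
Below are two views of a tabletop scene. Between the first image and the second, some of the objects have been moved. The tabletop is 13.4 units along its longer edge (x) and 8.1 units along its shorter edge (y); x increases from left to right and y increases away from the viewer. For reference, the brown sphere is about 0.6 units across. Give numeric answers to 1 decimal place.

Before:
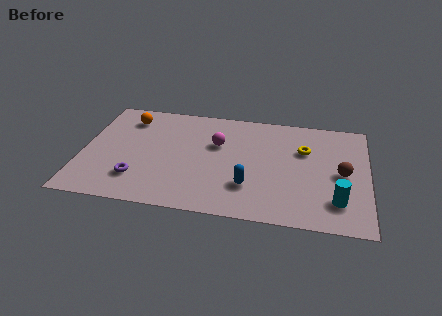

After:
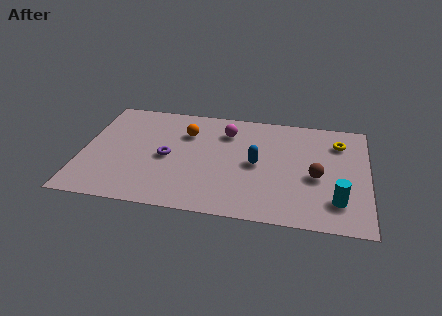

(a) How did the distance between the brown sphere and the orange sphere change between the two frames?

-3.9

Before: roughly 10.5 units apart; after: 6.6. That's 3.9 units closer together.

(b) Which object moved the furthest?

the orange sphere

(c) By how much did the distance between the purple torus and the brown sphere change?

-2.7

They were about 9.7 units apart before and 7.0 after — 2.7 units closer together.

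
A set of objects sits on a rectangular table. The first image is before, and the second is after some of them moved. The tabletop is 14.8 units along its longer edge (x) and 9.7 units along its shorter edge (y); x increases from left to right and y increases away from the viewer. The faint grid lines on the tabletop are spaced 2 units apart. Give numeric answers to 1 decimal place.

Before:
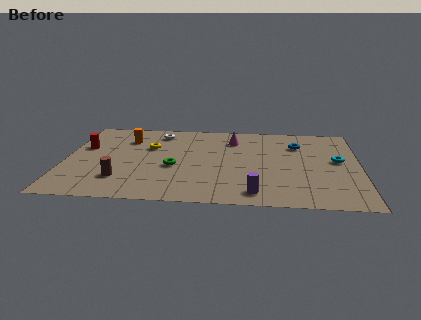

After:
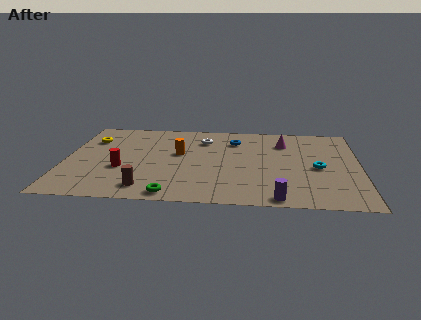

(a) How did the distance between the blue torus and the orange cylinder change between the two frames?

-5.4

The distance was about 8.7 in the first image and 3.3 in the second, so they moved 5.4 units closer together.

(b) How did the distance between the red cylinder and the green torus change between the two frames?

-1.3

The distance was about 5.0 in the first image and 3.7 in the second, so they moved 1.3 units closer together.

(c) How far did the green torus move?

3.1

The green torus moved from about (5.5, 4.0) to (5.5, 0.9), a distance of √(0.0² + 3.1²) ≈ 3.1.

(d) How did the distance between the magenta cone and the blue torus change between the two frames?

-0.8

They were about 3.3 units apart before and 2.5 after — 0.8 units closer together.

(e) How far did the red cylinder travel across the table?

3.1

The red cylinder moved from about (0.9, 6.0) to (2.9, 3.6), a distance of √(2.0² + 2.4²) ≈ 3.1.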